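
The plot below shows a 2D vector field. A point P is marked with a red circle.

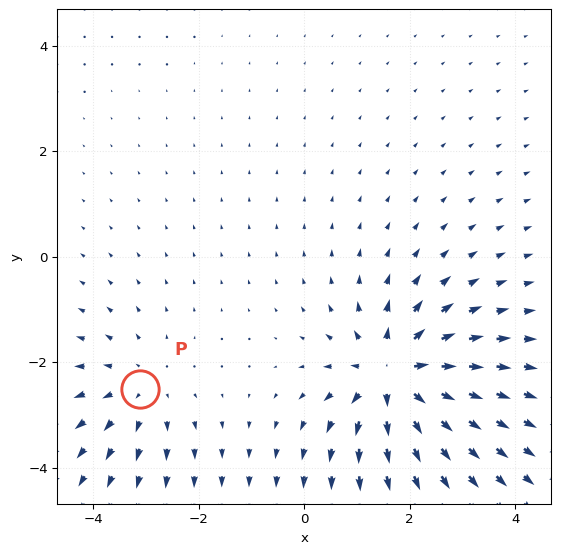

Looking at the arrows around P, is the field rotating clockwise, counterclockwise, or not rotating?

not rotating

Near P at (-3.1, -2.5) the arrows show no circulation. The curl there is ≈0.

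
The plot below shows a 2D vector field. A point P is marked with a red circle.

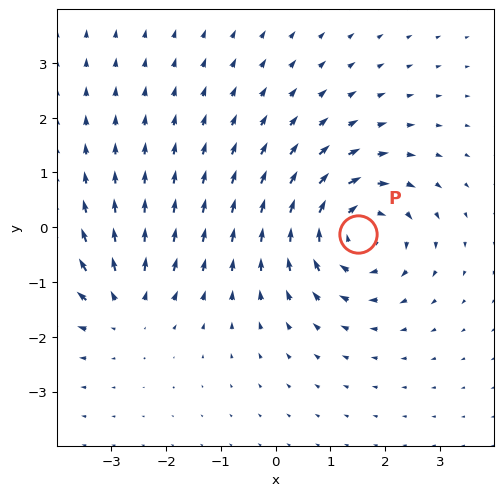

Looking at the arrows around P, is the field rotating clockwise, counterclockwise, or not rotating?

clockwise

Near P at (1.5, -0.1) the arrows circulate clockwise. The curl (z-component) there is about -4; negative curl means clockwise rotation.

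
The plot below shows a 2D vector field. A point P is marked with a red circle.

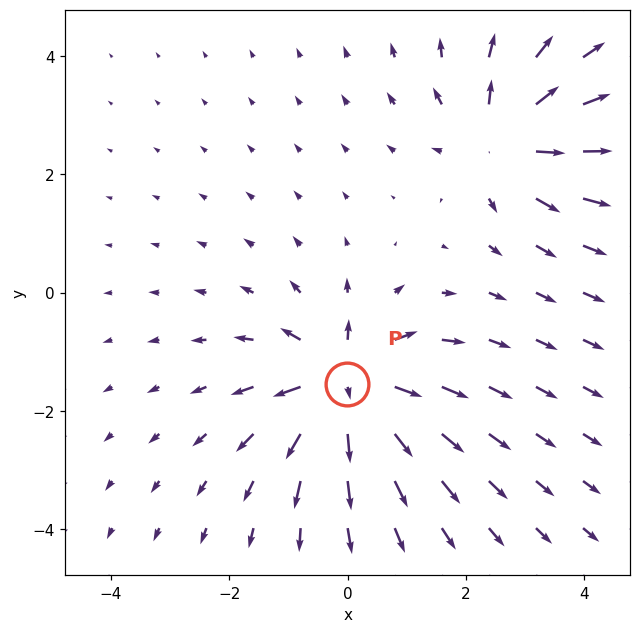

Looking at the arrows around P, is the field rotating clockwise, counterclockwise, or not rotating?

not rotating

Near P at (-0.0, -1.5) the arrows show no circulation. The curl there is ≈0.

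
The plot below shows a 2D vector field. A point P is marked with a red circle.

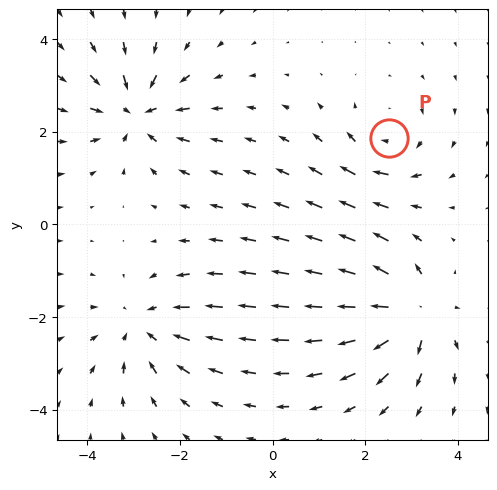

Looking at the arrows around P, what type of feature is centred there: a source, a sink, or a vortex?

At P (2.5, 1.9) the arrows circulate clockwise. Divergence ≈0, curl about -4 — near-zero divergence with nonzero curl is a vortex.

vortex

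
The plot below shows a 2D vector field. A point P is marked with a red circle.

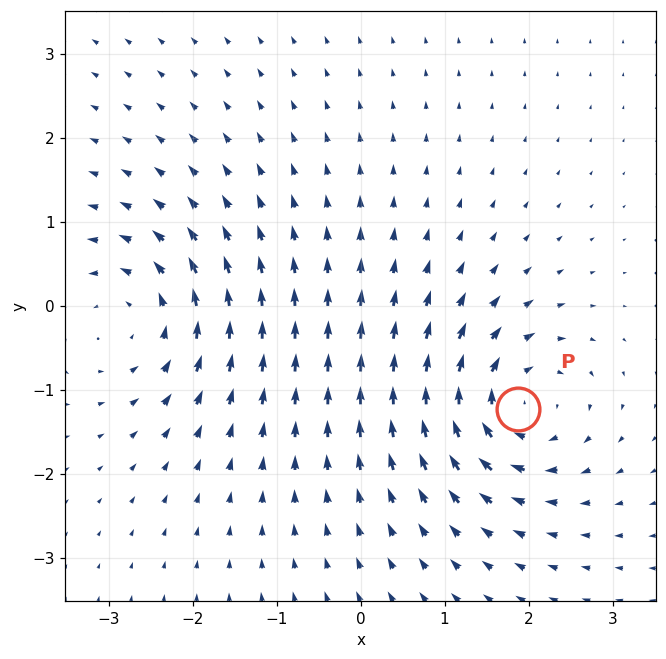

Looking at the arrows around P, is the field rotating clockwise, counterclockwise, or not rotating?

clockwise

Near P at (1.9, -1.2) the arrows circulate clockwise. The curl (z-component) there is about -5; negative curl means clockwise rotation.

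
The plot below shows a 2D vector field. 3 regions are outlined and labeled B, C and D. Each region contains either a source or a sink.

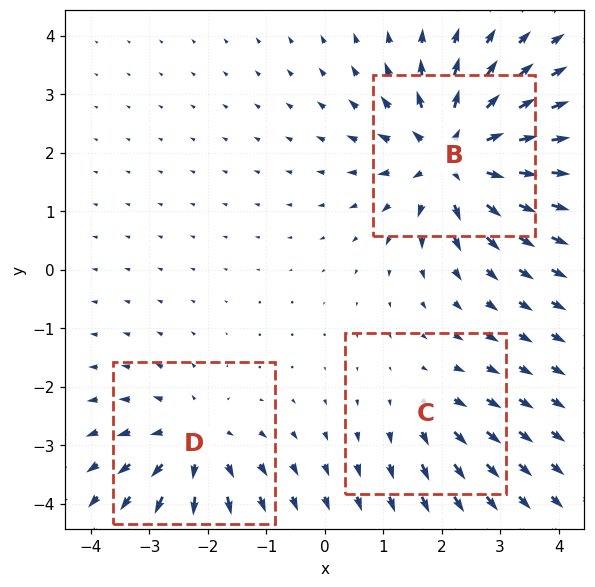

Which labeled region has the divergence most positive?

B

Divergence at each region's feature centre — B: about +5, C: about +2, D: about +3. Region B is most positive.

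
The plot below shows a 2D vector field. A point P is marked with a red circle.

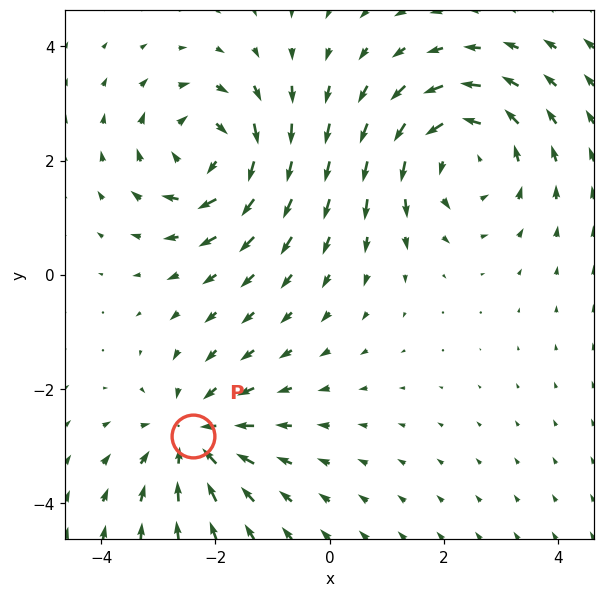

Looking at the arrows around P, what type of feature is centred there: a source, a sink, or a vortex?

At P (-2.4, -2.8) the arrows converge inward. Divergence about -4, curl ≈0 — negative divergence with near-zero curl is a sink.

sink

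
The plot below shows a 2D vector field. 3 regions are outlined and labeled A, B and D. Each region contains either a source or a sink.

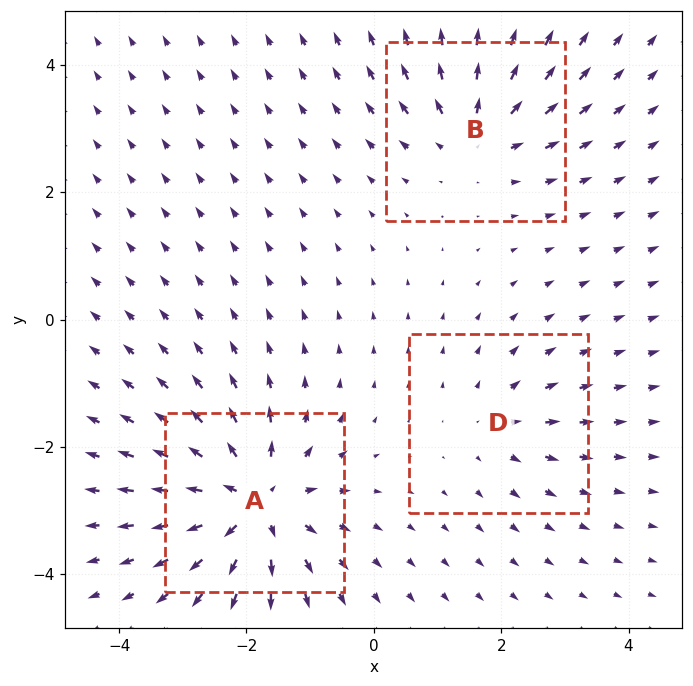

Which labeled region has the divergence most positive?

Divergence at each region's feature centre — A: about +6, B: about +4, D: about +2. Region A is most positive.

A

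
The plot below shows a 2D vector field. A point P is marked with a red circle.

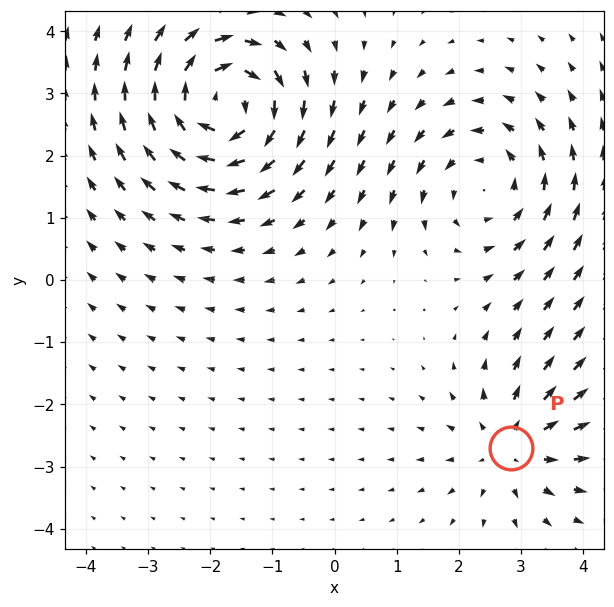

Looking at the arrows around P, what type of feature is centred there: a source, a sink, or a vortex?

source

At P (2.8, -2.7) the arrows spread outward. Divergence about +3, curl ≈0 — positive divergence with near-zero curl is a source.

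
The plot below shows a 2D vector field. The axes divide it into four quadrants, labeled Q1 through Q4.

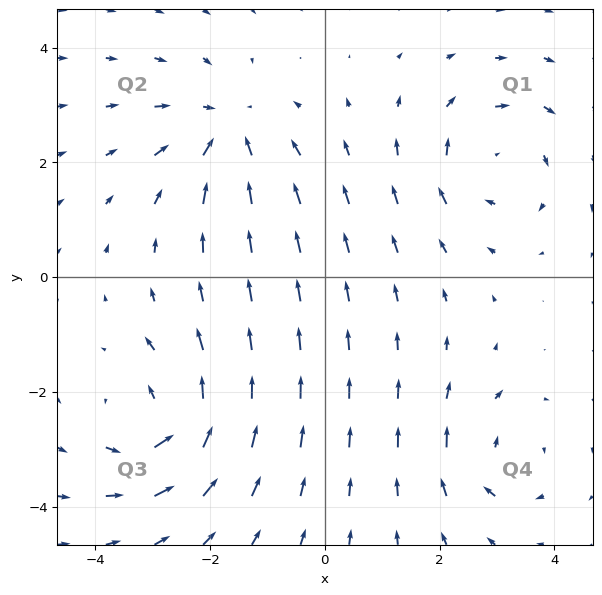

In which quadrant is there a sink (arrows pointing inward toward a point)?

The sink sits at approximately (-1.7, 2.6), which lies in quadrant Q2. The divergence there is about -4, negative as expected for a sink.

Q2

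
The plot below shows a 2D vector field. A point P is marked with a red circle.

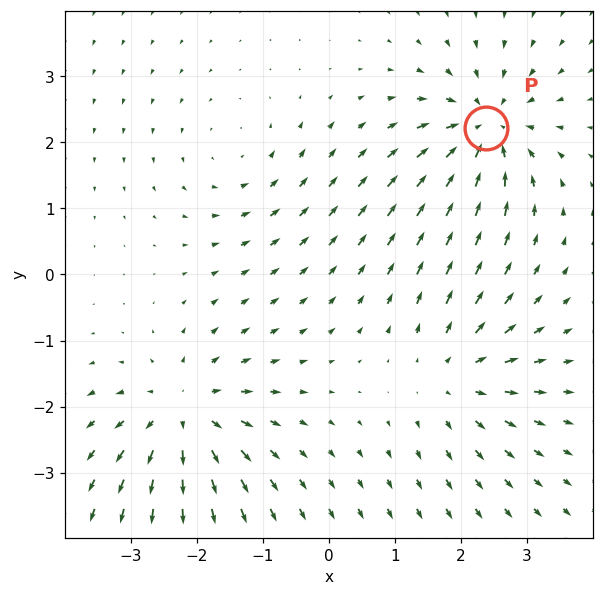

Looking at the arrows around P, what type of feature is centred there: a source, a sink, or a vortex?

At P (2.4, 2.2) the arrows converge inward. Divergence about -6, curl ≈0 — negative divergence with near-zero curl is a sink.

sink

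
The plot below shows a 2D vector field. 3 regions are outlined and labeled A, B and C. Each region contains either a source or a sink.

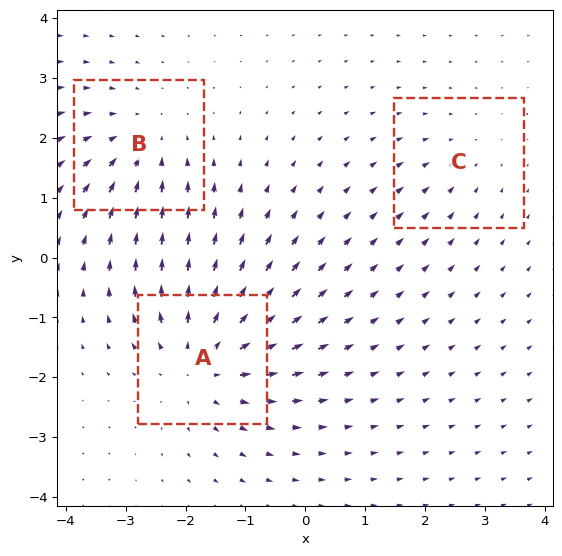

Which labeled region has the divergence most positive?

A

Divergence at each region's feature centre — A: about +4, B: about -3, C: about -2. Region A is most positive.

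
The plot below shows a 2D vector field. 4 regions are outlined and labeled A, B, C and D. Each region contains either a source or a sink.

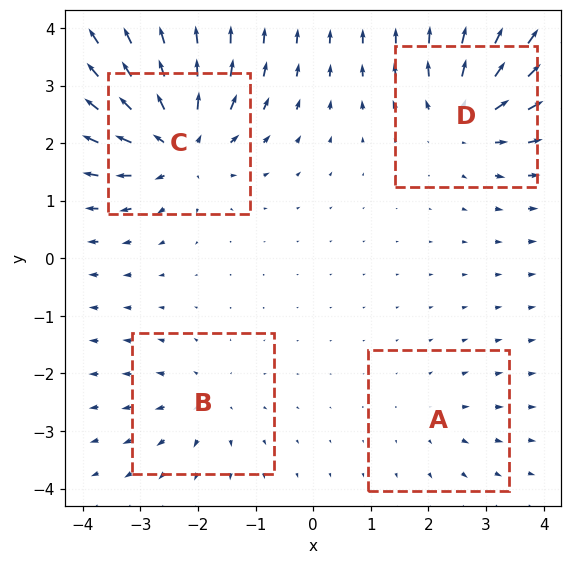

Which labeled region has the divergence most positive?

Divergence at each region's feature centre — A: about +2, B: about +4, C: about +8, D: about +6. Region C is most positive.

C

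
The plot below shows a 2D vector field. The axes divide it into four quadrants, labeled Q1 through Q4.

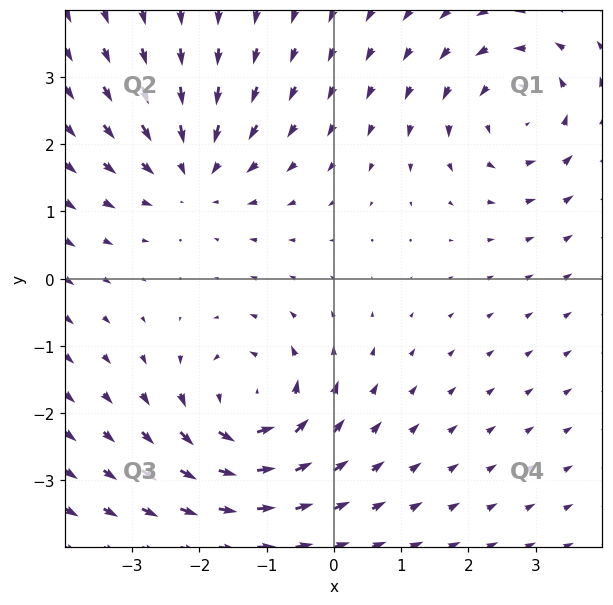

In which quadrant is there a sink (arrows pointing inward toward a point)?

The sink sits at approximately (-2.1, 1.6), which lies in quadrant Q2. The divergence there is about -4, negative as expected for a sink.

Q2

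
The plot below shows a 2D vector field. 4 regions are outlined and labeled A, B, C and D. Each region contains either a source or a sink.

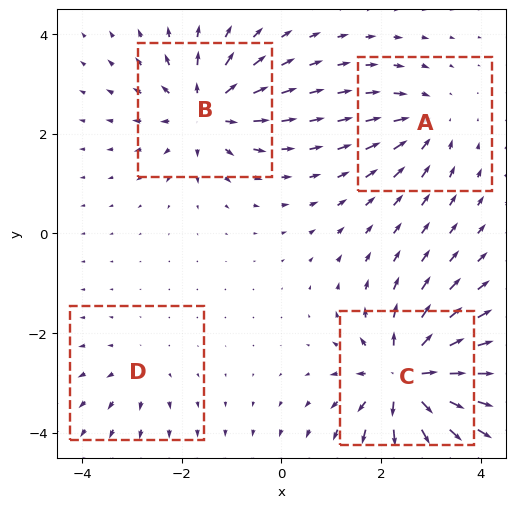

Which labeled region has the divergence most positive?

Divergence at each region's feature centre — A: about -4, B: about +6, C: about +8, D: about +3. Region C is most positive.

C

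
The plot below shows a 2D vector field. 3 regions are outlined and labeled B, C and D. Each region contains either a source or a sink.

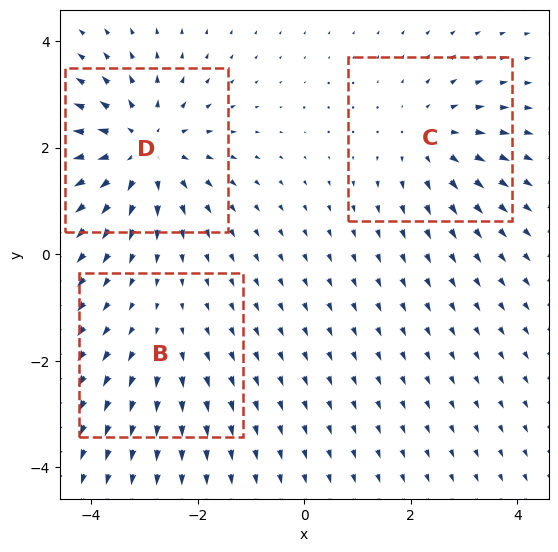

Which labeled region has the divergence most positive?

D

Divergence at each region's feature centre — B: about +2, C: about +3, D: about +5. Region D is most positive.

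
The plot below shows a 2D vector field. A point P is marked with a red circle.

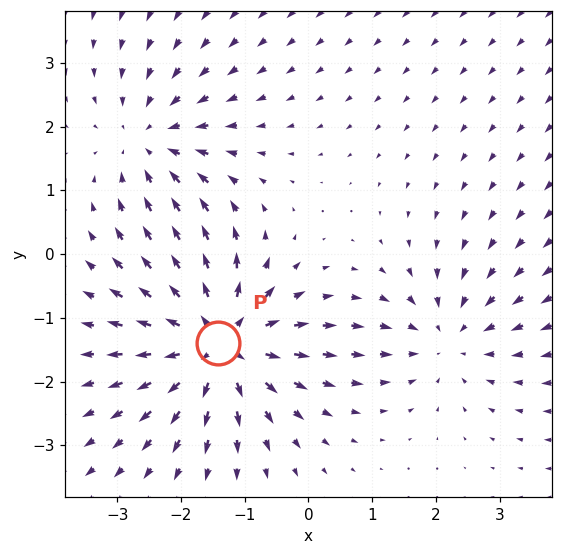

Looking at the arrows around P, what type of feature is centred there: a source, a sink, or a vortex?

At P (-1.4, -1.4) the arrows spread outward. Divergence about +5, curl ≈0 — positive divergence with near-zero curl is a source.

source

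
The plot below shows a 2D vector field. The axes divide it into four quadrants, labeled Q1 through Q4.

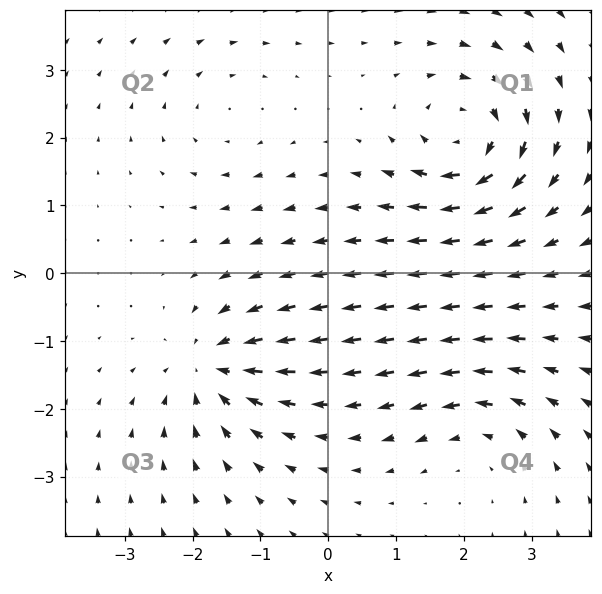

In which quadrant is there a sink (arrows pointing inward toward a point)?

Q3

The sink sits at approximately (-1.7, -1.4), which lies in quadrant Q3. The divergence there is about -5, negative as expected for a sink.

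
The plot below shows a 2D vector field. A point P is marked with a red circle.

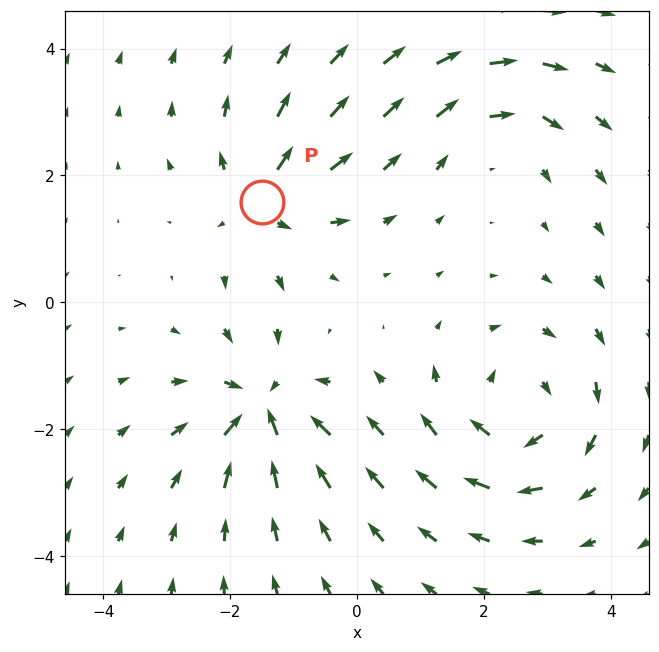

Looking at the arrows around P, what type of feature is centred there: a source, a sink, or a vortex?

At P (-1.5, 1.6) the arrows spread outward. Divergence about +4, curl ≈0 — positive divergence with near-zero curl is a source.

source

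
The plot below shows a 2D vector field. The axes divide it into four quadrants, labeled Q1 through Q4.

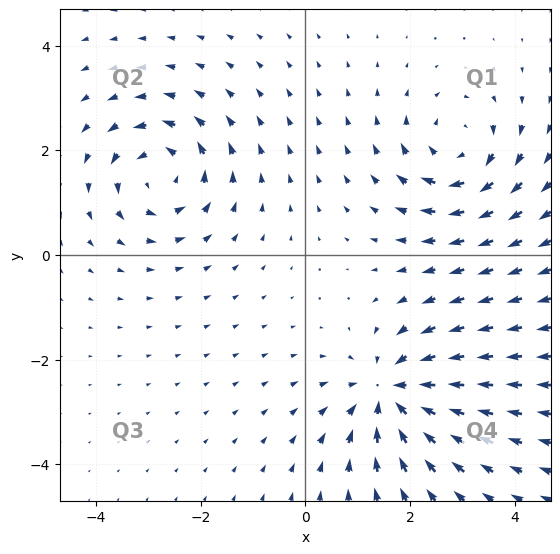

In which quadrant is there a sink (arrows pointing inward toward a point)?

The sink sits at approximately (1.7, -2.6), which lies in quadrant Q4. The divergence there is about -6, negative as expected for a sink.

Q4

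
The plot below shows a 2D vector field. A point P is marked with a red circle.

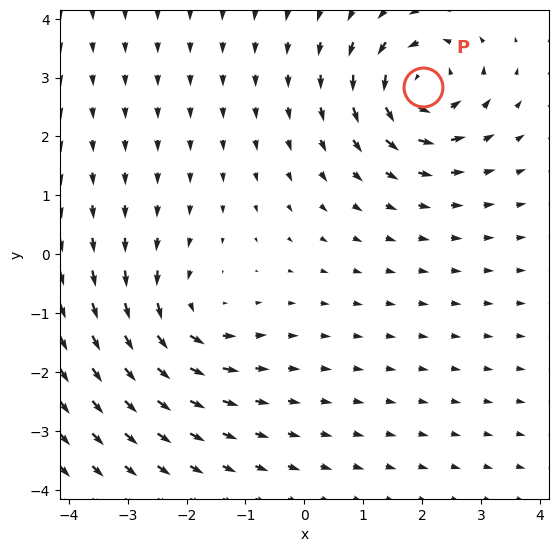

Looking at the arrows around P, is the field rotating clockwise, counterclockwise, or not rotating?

Near P at (2.0, 2.8) the arrows circulate counterclockwise. The curl (z-component) there is about +5; positive curl means counterclockwise rotation.

counterclockwise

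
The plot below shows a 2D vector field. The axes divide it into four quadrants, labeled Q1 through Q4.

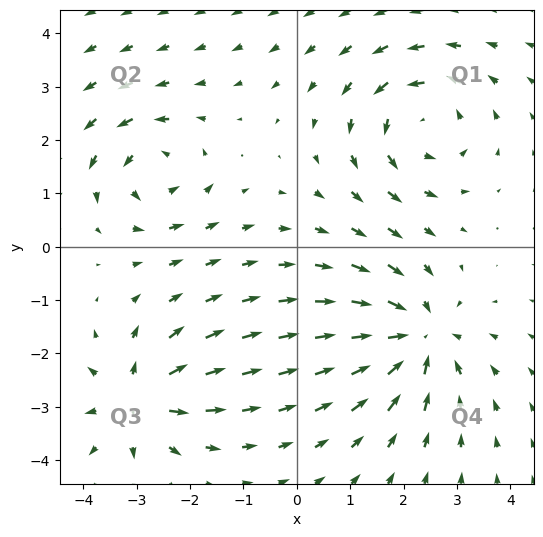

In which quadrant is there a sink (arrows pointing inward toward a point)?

Q4

The sink sits at approximately (2.3, -1.7), which lies in quadrant Q4. The divergence there is about -4, negative as expected for a sink.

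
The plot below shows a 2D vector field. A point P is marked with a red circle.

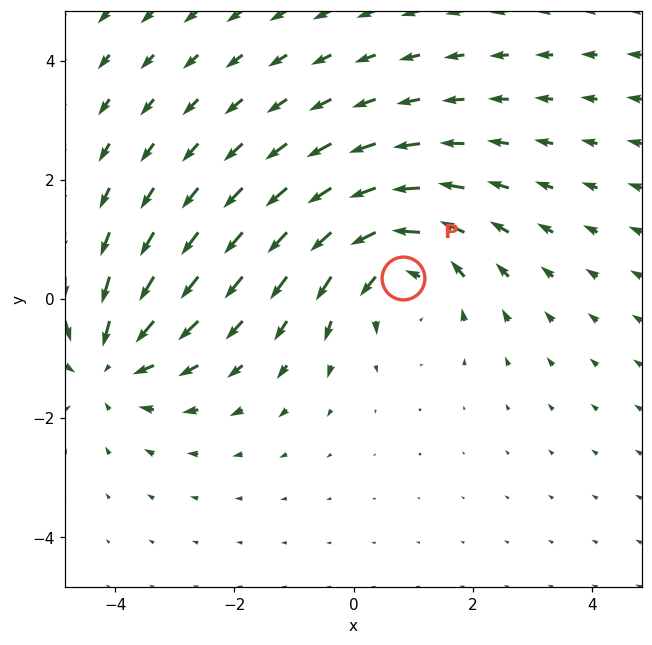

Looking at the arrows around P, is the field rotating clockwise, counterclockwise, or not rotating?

counterclockwise

Near P at (0.8, 0.3) the arrows circulate counterclockwise. The curl (z-component) there is about +3; positive curl means counterclockwise rotation.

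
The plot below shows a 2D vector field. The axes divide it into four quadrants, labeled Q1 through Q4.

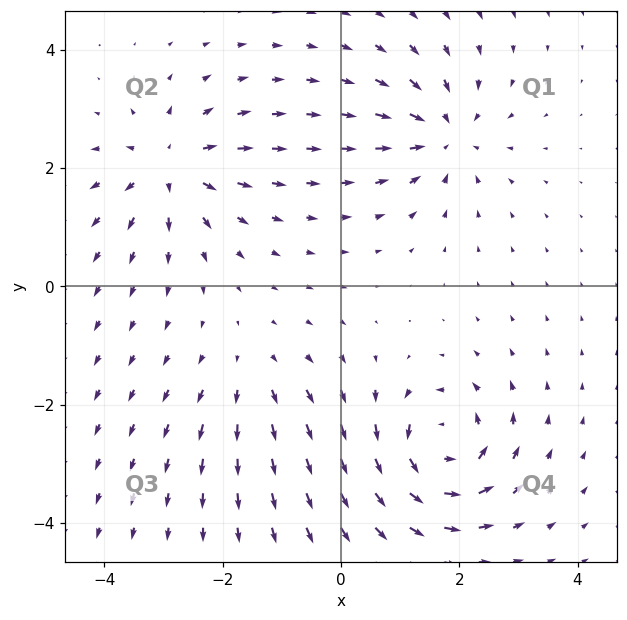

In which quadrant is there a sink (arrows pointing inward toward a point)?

Q1

The sink sits at approximately (1.8, 2.6), which lies in quadrant Q1. The divergence there is about -5, negative as expected for a sink.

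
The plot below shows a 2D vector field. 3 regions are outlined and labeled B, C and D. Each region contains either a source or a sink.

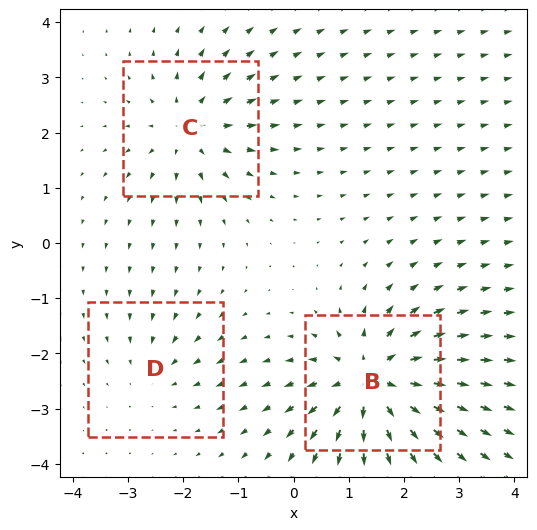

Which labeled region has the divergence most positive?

B

Divergence at each region's feature centre — B: about +6, C: about +4, D: about -2. Region B is most positive.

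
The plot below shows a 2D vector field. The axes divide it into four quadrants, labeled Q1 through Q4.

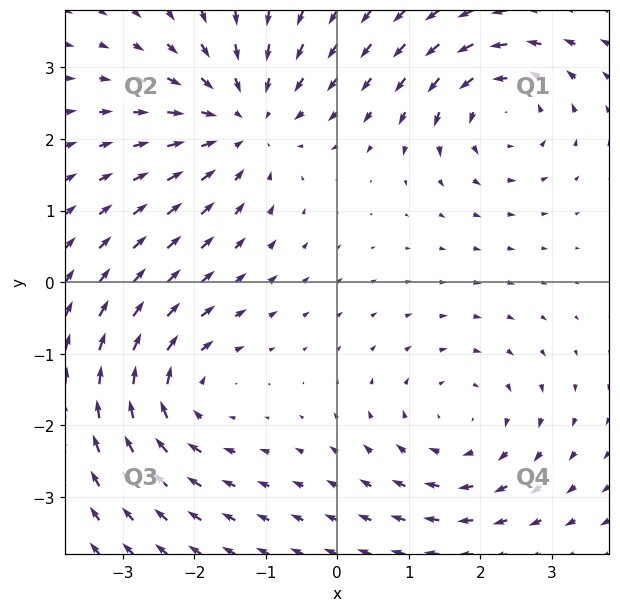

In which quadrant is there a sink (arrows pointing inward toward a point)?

Q2

The sink sits at approximately (-1.3, 2.3), which lies in quadrant Q2. The divergence there is about -3, negative as expected for a sink.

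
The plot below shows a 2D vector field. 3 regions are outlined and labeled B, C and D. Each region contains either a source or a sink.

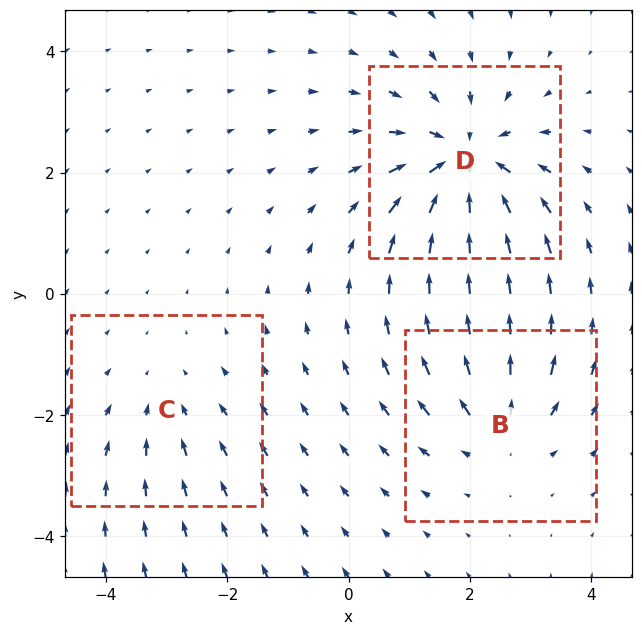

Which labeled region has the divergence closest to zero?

Divergence at each region's feature centre — B: about +3, C: about -2, D: about -5. Region C is closest to zero.

C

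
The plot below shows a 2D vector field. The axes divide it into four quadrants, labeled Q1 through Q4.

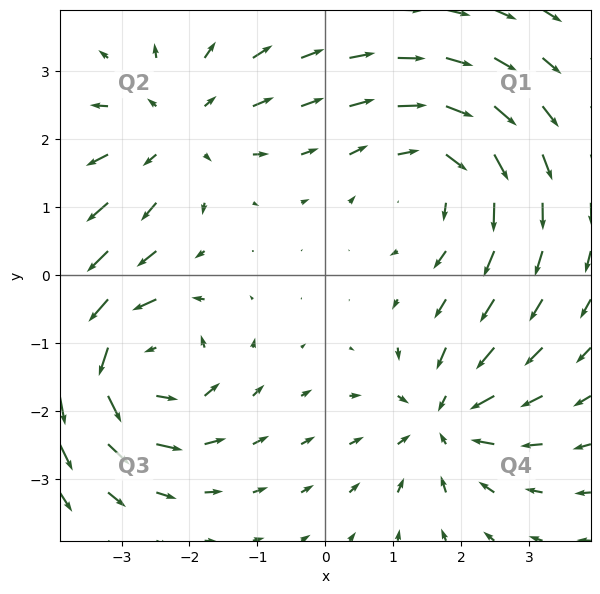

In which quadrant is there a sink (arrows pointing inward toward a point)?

The sink sits at approximately (1.7, -2.1), which lies in quadrant Q4. The divergence there is about -4, negative as expected for a sink.

Q4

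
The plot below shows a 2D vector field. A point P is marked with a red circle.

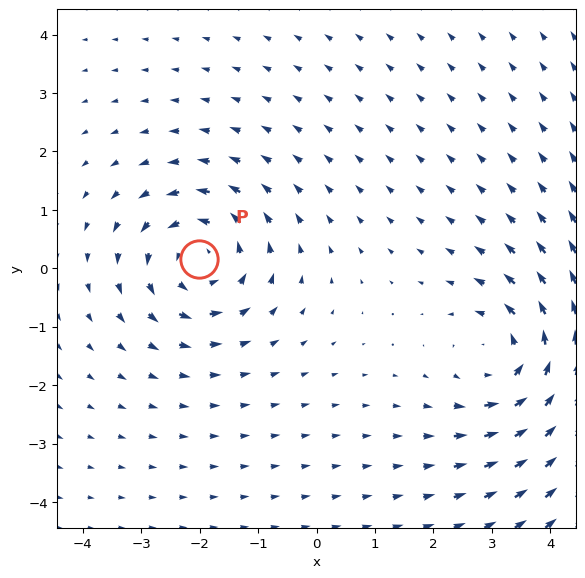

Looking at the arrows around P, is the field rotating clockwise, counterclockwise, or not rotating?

counterclockwise

Near P at (-2.0, 0.2) the arrows circulate counterclockwise. The curl (z-component) there is about +4; positive curl means counterclockwise rotation.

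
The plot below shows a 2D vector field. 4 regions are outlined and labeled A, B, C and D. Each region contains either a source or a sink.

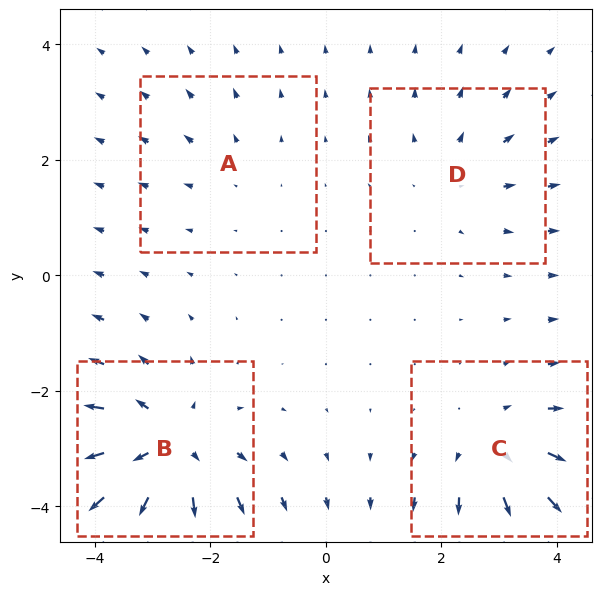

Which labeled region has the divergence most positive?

Divergence at each region's feature centre — A: about +2, B: about +6, C: about +4, D: about +3. Region B is most positive.

B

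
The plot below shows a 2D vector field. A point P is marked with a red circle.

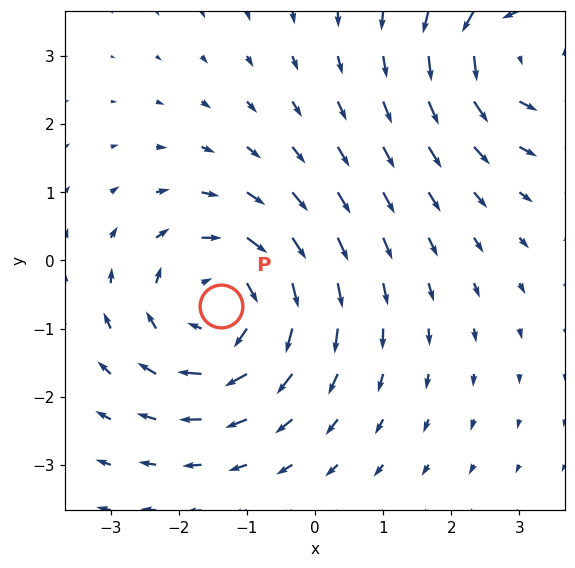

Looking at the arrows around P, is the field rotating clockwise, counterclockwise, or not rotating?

Near P at (-1.4, -0.7) the arrows circulate clockwise. The curl (z-component) there is about -4; negative curl means clockwise rotation.

clockwise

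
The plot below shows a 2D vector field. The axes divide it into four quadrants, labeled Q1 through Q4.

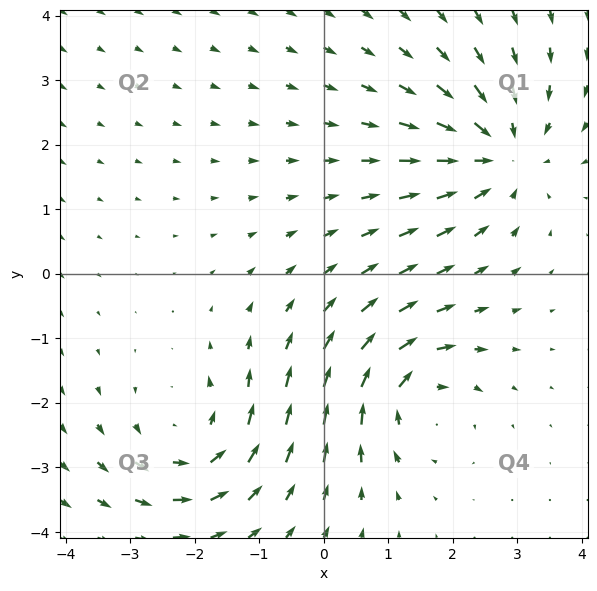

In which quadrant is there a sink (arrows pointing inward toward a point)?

The sink sits at approximately (2.7, 1.9), which lies in quadrant Q1. The divergence there is about -4, negative as expected for a sink.

Q1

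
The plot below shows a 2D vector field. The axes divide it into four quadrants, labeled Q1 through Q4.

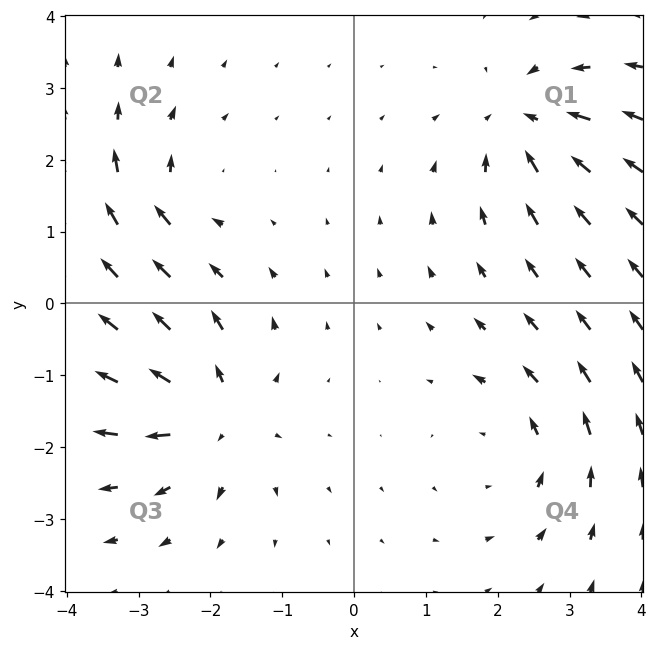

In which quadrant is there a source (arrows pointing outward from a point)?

Q3

The source sits at approximately (-2.0, -1.5), which lies in quadrant Q3. The divergence there is about +5, positive as expected for a source.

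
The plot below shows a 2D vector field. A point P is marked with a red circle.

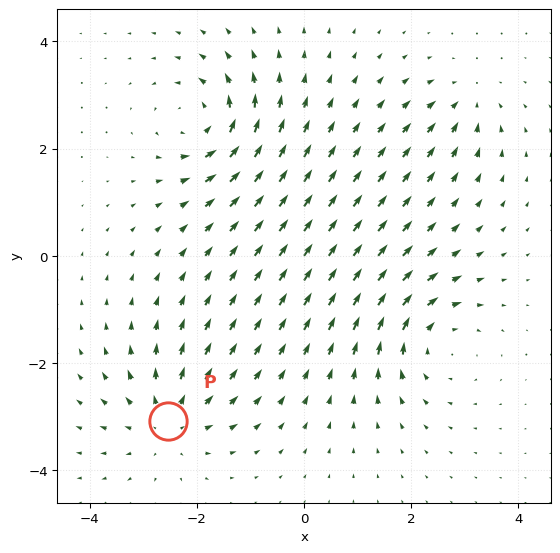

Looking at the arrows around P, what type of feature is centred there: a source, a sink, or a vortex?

At P (-2.5, -3.1) the arrows spread outward. Divergence about +5, curl ≈0 — positive divergence with near-zero curl is a source.

source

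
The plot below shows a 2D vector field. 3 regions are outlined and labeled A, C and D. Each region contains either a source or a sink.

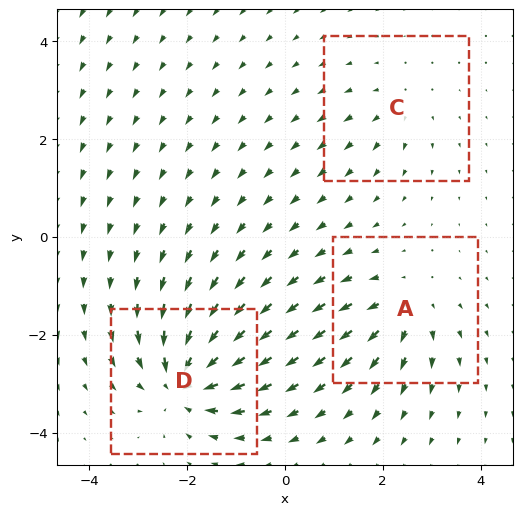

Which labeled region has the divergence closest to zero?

Divergence at each region's feature centre — A: about +4, C: about +2, D: about -6. Region C is closest to zero.

C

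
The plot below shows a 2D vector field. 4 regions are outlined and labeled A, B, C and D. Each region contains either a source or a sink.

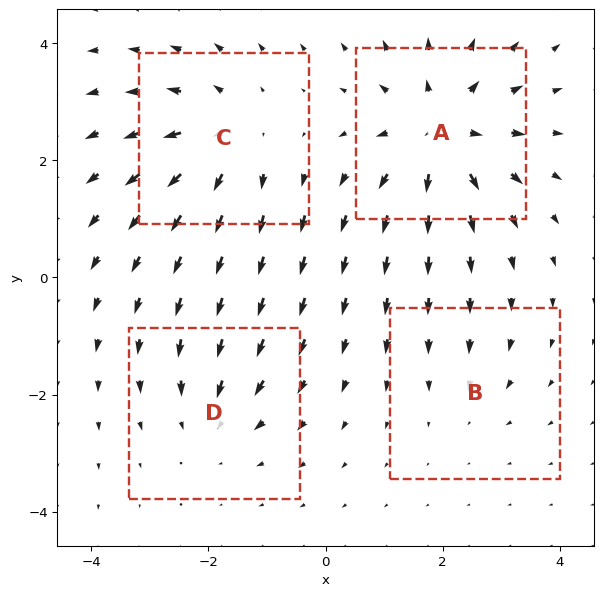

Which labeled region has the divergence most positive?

A

Divergence at each region's feature centre — A: about +6, B: about -2, C: about +5, D: about -3. Region A is most positive.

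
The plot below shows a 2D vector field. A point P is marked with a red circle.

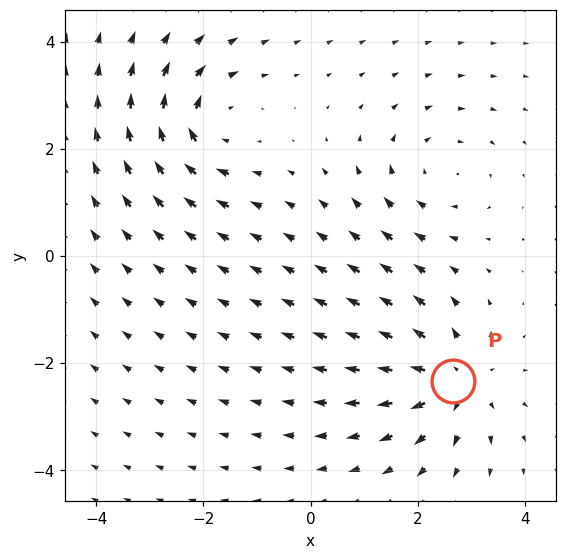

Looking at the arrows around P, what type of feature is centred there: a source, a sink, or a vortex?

source

At P (2.7, -2.3) the arrows spread outward. Divergence about +5, curl ≈0 — positive divergence with near-zero curl is a source.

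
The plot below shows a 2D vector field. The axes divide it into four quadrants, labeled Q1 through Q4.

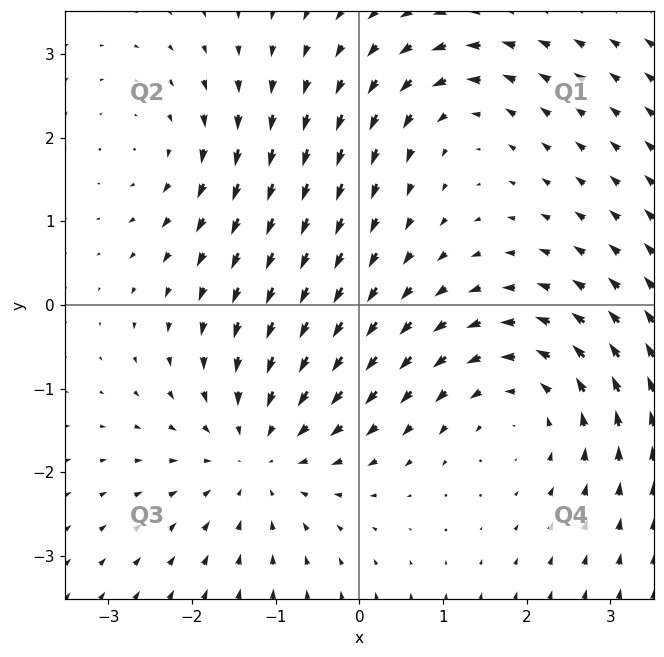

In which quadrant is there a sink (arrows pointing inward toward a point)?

The sink sits at approximately (-1.2, -1.8), which lies in quadrant Q3. The divergence there is about -4, negative as expected for a sink.

Q3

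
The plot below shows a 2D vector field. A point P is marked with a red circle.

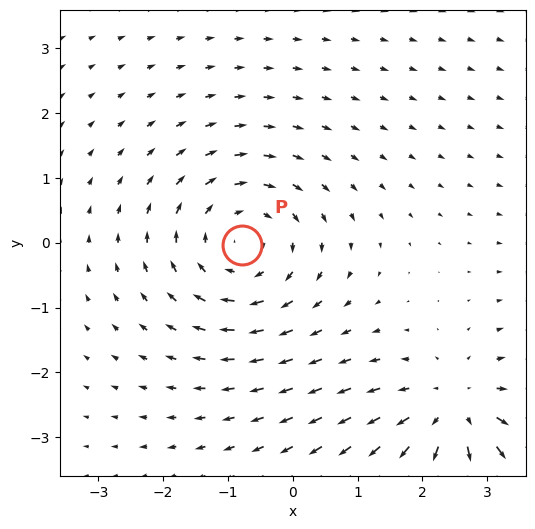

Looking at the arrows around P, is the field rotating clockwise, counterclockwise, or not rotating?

clockwise

Near P at (-0.8, -0.0) the arrows circulate clockwise. The curl (z-component) there is about -4; negative curl means clockwise rotation.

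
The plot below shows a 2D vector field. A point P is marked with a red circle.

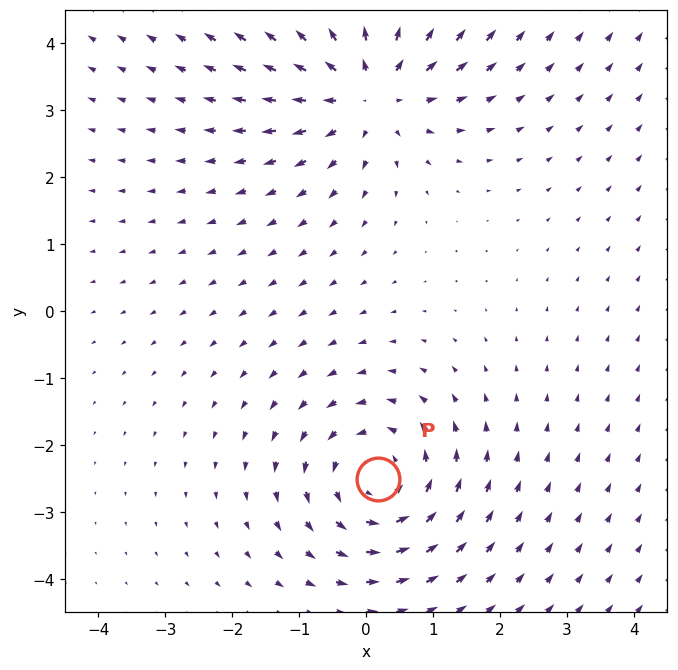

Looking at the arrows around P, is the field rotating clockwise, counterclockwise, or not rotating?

counterclockwise

Near P at (0.2, -2.5) the arrows circulate counterclockwise. The curl (z-component) there is about +4; positive curl means counterclockwise rotation.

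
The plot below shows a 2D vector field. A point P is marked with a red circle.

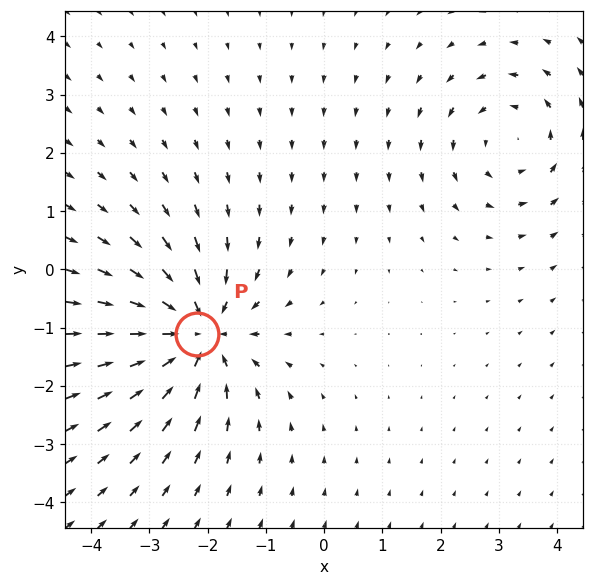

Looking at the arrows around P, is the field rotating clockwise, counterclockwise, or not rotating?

not rotating

Near P at (-2.2, -1.1) the arrows show no circulation. The curl there is ≈0.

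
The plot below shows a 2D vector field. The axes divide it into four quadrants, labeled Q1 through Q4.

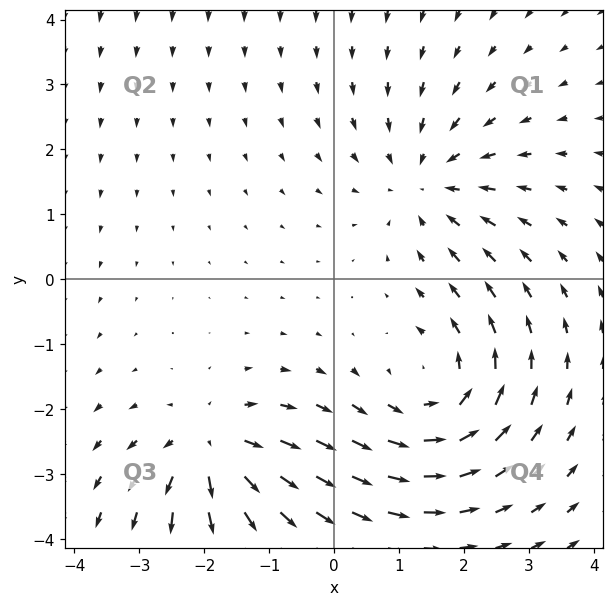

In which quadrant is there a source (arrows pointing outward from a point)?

Q3

The source sits at approximately (-1.9, -2.6), which lies in quadrant Q3. The divergence there is about +5, positive as expected for a source.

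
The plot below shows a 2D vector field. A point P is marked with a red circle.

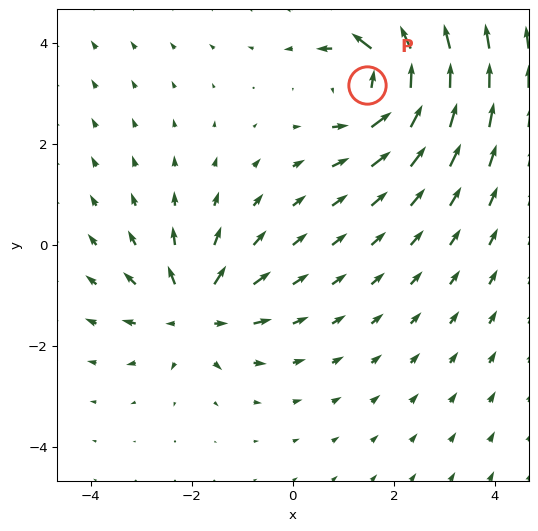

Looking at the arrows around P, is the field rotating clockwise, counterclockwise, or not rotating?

counterclockwise

Near P at (1.5, 3.2) the arrows circulate counterclockwise. The curl (z-component) there is about +6; positive curl means counterclockwise rotation.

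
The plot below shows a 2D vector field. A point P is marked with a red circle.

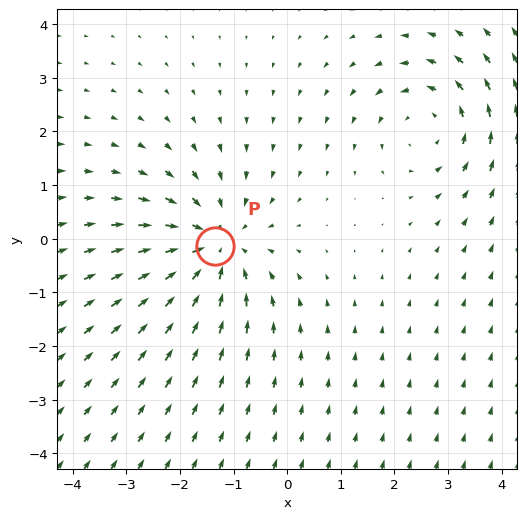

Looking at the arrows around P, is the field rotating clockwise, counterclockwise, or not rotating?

Near P at (-1.4, -0.1) the arrows show no circulation. The curl there is ≈0.

not rotating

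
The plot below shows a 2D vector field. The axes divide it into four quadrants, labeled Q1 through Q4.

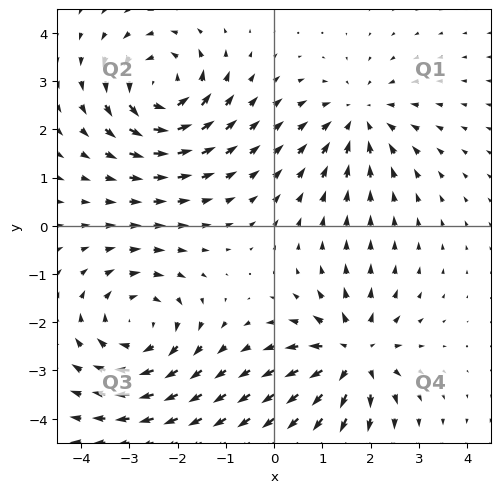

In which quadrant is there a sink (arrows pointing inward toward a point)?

The sink sits at approximately (1.8, 2.2), which lies in quadrant Q1. The divergence there is about -4, negative as expected for a sink.

Q1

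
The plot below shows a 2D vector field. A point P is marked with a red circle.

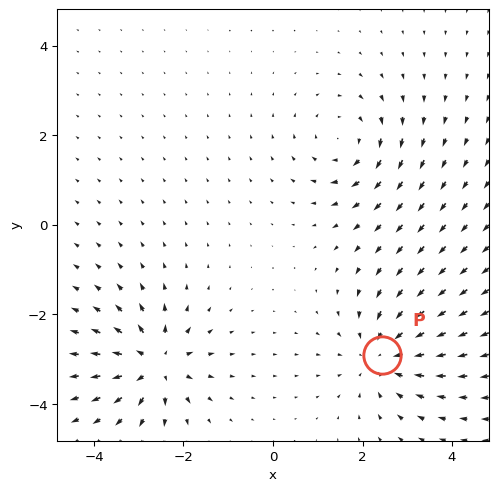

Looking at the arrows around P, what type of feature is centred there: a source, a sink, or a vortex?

sink

At P (2.4, -2.9) the arrows converge inward. Divergence about -4, curl ≈0 — negative divergence with near-zero curl is a sink.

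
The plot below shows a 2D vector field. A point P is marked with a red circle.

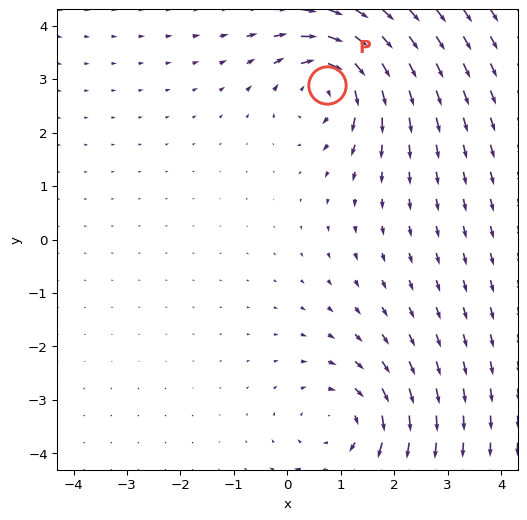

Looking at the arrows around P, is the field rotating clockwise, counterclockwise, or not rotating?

clockwise

Near P at (0.7, 2.9) the arrows circulate clockwise. The curl (z-component) there is about -5; negative curl means clockwise rotation.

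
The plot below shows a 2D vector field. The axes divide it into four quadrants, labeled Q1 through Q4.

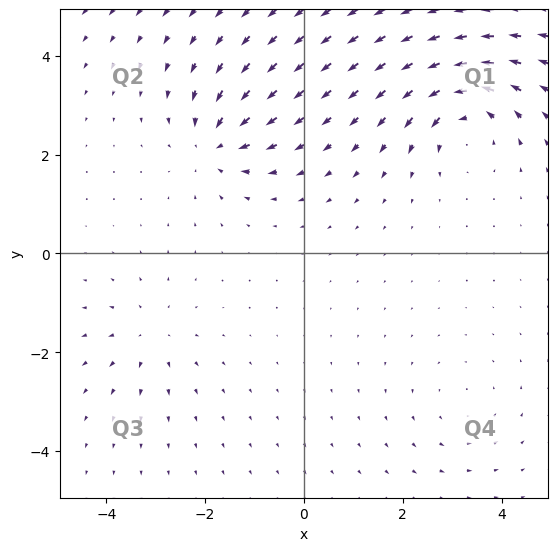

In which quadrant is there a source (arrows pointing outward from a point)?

The source sits at approximately (-3.1, -1.6), which lies in quadrant Q3. The divergence there is about +3, positive as expected for a source.

Q3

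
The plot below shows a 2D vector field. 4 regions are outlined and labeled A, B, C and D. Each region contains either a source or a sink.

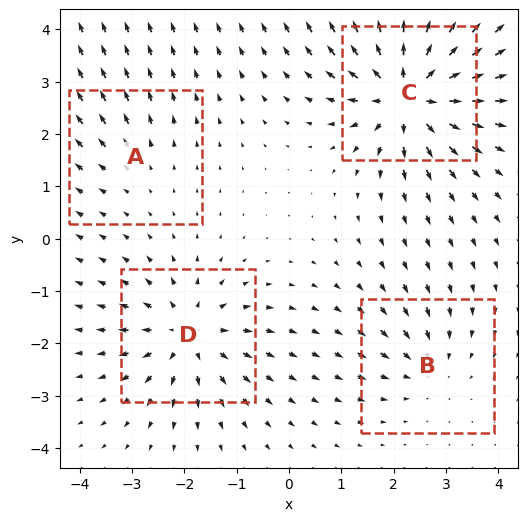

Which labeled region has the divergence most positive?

C

Divergence at each region's feature centre — A: about +2, B: about -4, C: about +9, D: about +6. Region C is most positive.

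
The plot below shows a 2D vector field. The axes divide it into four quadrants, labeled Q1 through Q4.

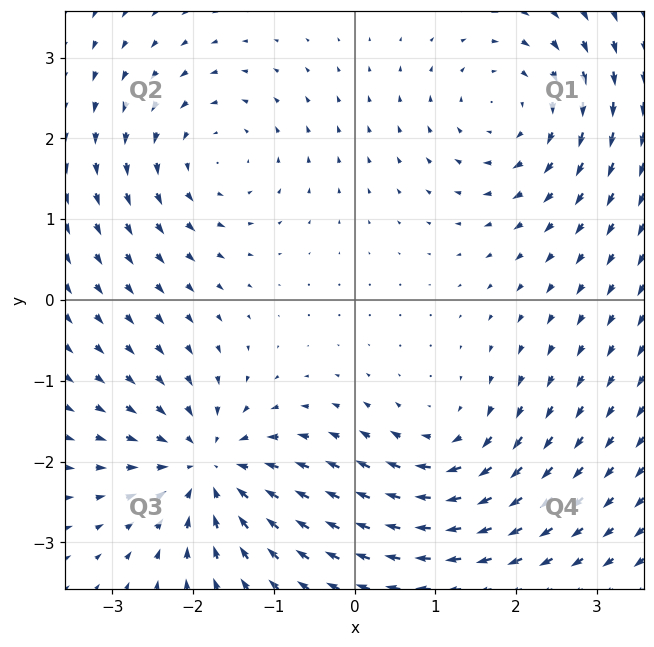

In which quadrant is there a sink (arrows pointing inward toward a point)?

Q3

The sink sits at approximately (-1.8, -2.1), which lies in quadrant Q3. The divergence there is about -6, negative as expected for a sink.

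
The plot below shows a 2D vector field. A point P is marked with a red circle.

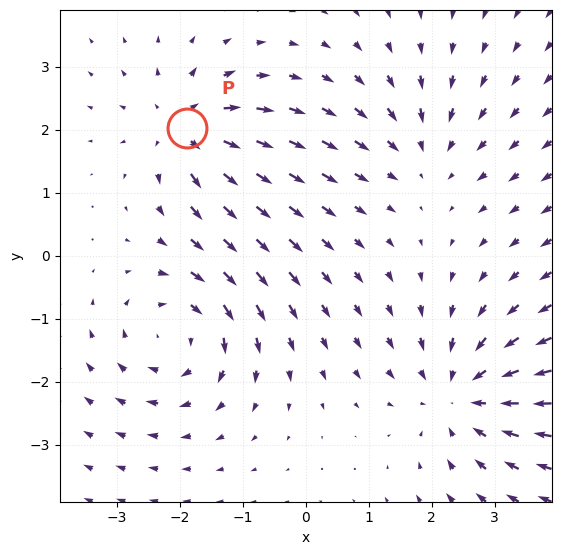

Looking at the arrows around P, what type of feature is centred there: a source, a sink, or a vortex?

At P (-1.9, 2.0) the arrows spread outward. Divergence about +5, curl ≈0 — positive divergence with near-zero curl is a source.

source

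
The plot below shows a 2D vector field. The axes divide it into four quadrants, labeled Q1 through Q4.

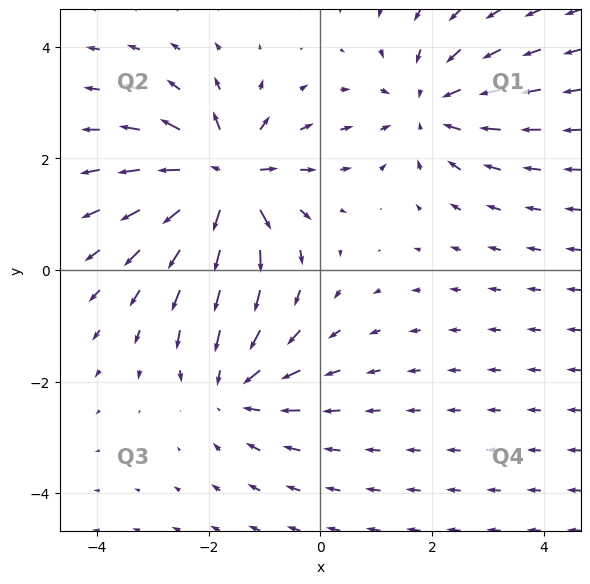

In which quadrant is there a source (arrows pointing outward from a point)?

The source sits at approximately (-1.7, 1.6), which lies in quadrant Q2. The divergence there is about +6, positive as expected for a source.

Q2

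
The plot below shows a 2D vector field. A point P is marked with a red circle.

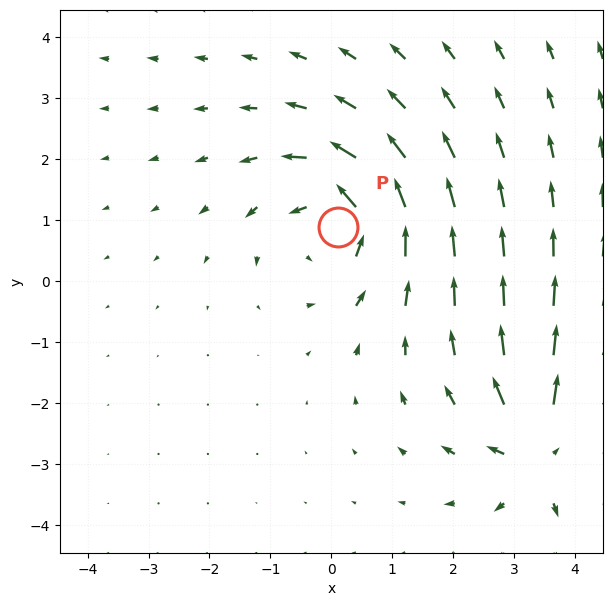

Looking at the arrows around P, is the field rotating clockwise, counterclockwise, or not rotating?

counterclockwise

Near P at (0.1, 0.9) the arrows circulate counterclockwise. The curl (z-component) there is about +4; positive curl means counterclockwise rotation.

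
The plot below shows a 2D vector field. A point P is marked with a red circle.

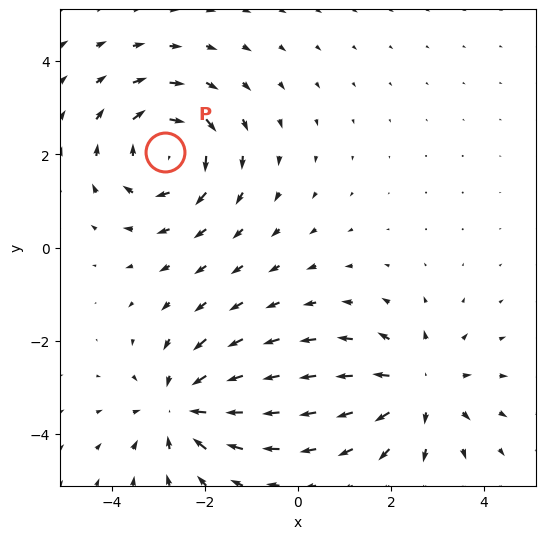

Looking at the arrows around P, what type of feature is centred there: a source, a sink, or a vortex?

At P (-2.9, 2.0) the arrows circulate clockwise. Divergence ≈0, curl about -5 — near-zero divergence with nonzero curl is a vortex.

vortex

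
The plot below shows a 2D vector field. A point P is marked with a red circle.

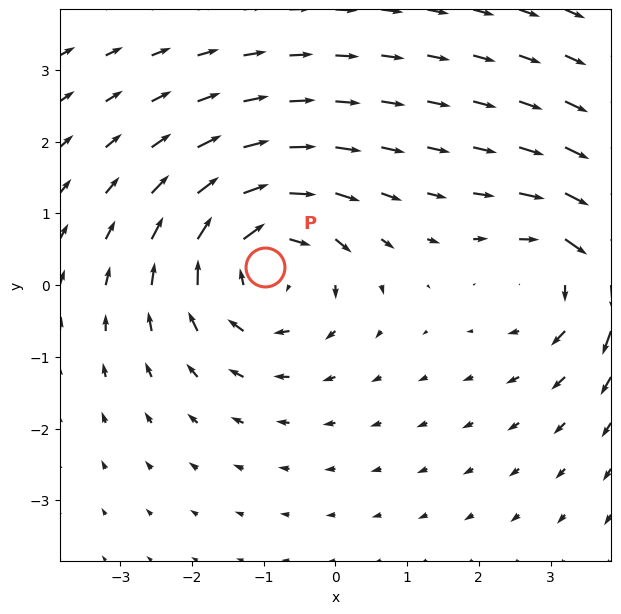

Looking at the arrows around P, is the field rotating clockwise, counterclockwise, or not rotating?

clockwise

Near P at (-1.0, 0.2) the arrows circulate clockwise. The curl (z-component) there is about -4; negative curl means clockwise rotation.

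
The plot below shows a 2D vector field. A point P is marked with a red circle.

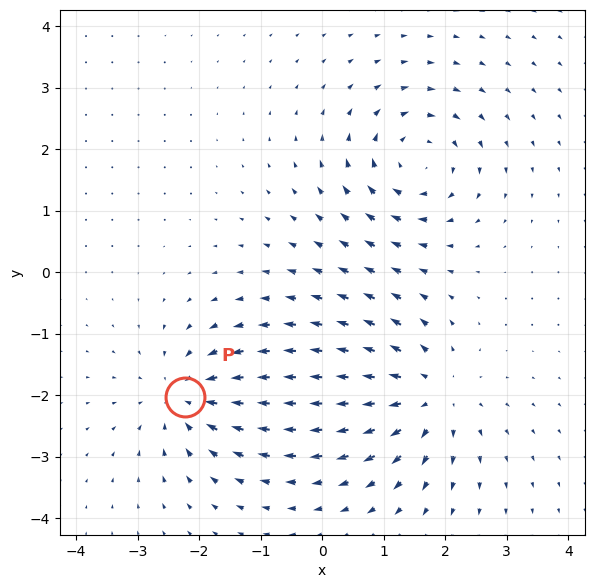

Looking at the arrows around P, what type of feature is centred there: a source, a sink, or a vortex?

At P (-2.2, -2.0) the arrows converge inward. Divergence about -5, curl ≈0 — negative divergence with near-zero curl is a sink.

sink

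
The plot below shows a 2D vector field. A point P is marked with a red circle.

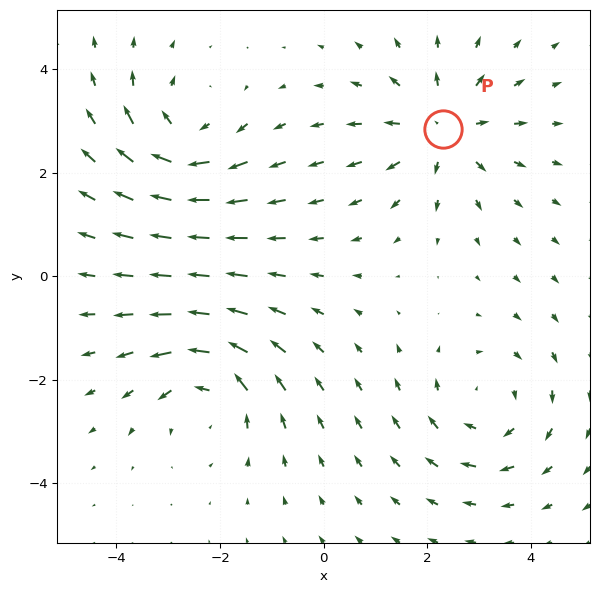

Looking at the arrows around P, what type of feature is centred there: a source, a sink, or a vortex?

source

At P (2.3, 2.8) the arrows spread outward. Divergence about +5, curl ≈0 — positive divergence with near-zero curl is a source.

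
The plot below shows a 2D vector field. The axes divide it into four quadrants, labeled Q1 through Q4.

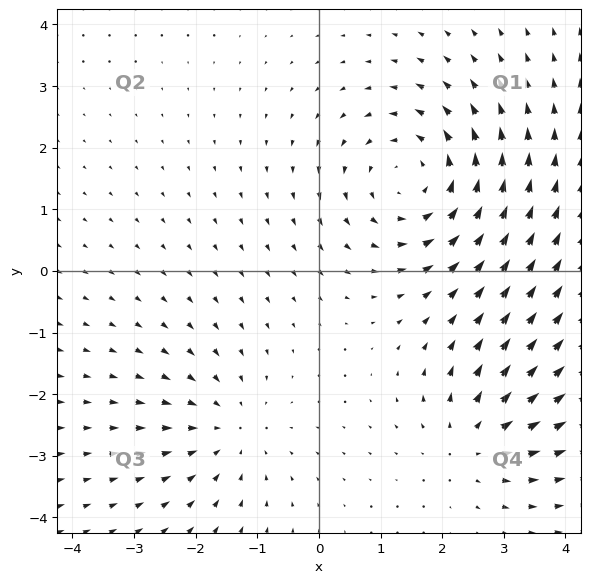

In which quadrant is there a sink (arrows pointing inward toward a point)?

Q3

The sink sits at approximately (-1.5, -2.6), which lies in quadrant Q3. The divergence there is about -2, negative as expected for a sink.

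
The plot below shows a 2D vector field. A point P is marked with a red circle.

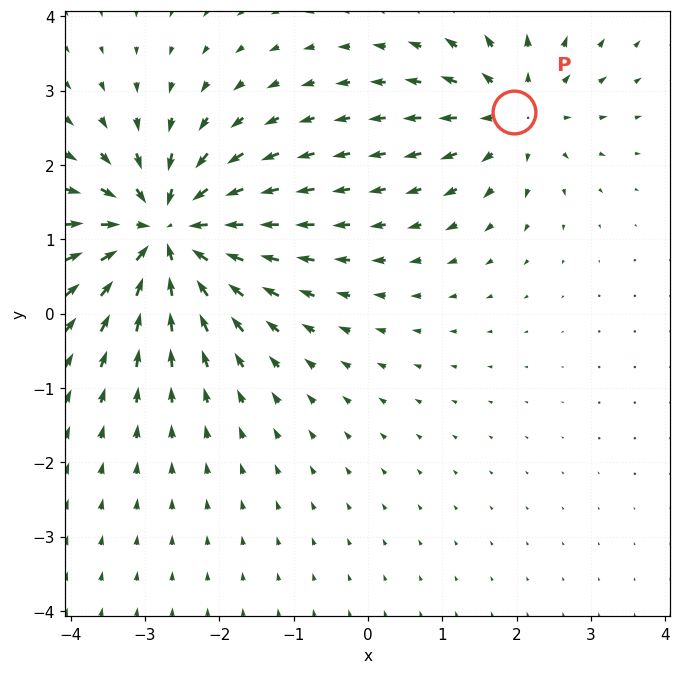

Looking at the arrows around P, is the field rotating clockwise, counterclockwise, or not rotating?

Near P at (2.0, 2.7) the arrows show no circulation. The curl there is ≈0.

not rotating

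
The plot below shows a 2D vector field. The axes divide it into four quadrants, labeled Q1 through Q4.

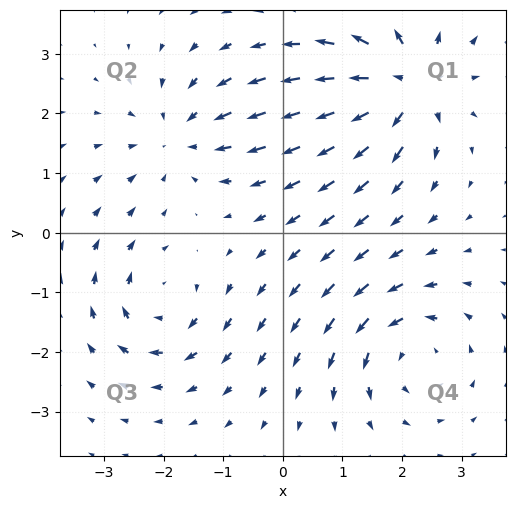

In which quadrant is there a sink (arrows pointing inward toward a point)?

The sink sits at approximately (-1.7, 1.6), which lies in quadrant Q2. The divergence there is about -3, negative as expected for a sink.

Q2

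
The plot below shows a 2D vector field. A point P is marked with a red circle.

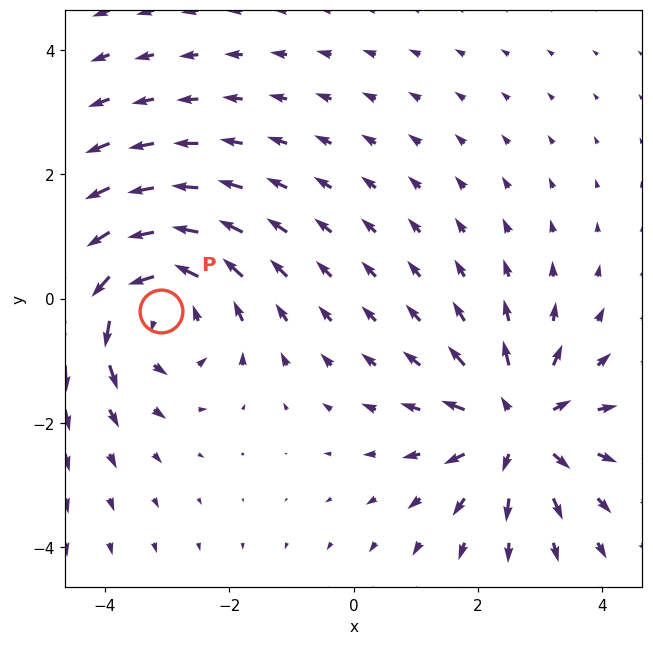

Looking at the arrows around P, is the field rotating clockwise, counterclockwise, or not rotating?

counterclockwise

Near P at (-3.1, -0.2) the arrows circulate counterclockwise. The curl (z-component) there is about +3; positive curl means counterclockwise rotation.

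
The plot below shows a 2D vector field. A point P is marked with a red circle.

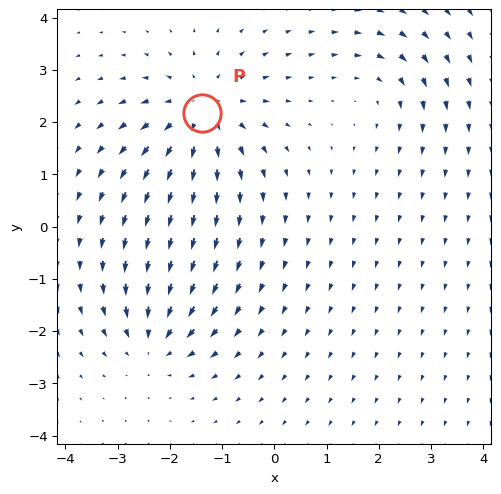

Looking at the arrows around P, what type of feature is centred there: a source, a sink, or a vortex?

At P (-1.4, 2.2) the arrows spread outward. Divergence about +4, curl ≈0 — positive divergence with near-zero curl is a source.

source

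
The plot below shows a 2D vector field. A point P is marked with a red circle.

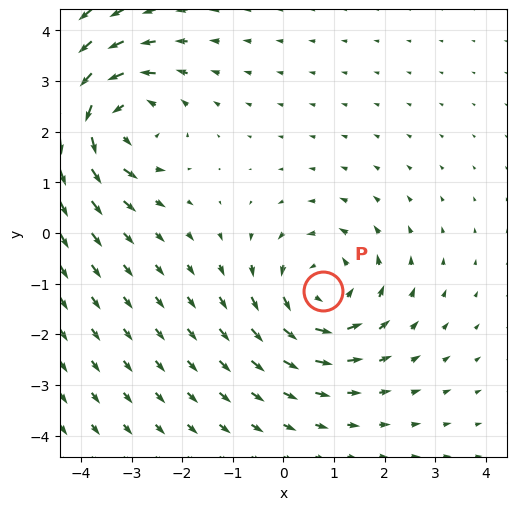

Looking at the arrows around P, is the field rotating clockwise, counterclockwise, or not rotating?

Near P at (0.8, -1.1) the arrows circulate counterclockwise. The curl (z-component) there is about +3; positive curl means counterclockwise rotation.

counterclockwise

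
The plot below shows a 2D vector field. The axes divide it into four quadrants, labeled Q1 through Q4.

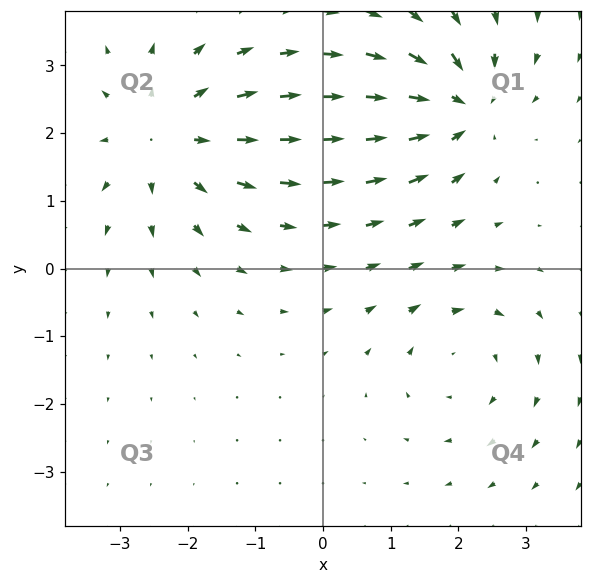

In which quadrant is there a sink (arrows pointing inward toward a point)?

The sink sits at approximately (2.0, 2.4), which lies in quadrant Q1. The divergence there is about -5, negative as expected for a sink.

Q1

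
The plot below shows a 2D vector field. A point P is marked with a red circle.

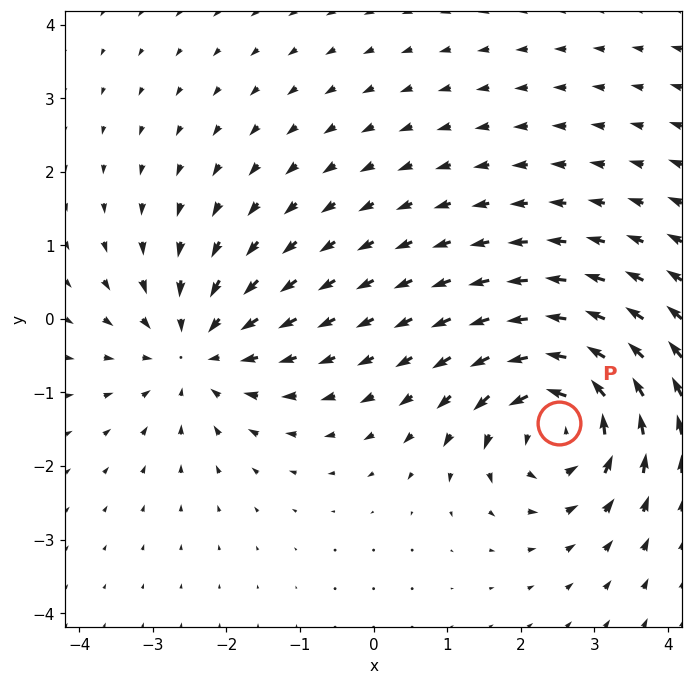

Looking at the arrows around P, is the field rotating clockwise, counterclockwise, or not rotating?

Near P at (2.5, -1.4) the arrows circulate counterclockwise. The curl (z-component) there is about +6; positive curl means counterclockwise rotation.

counterclockwise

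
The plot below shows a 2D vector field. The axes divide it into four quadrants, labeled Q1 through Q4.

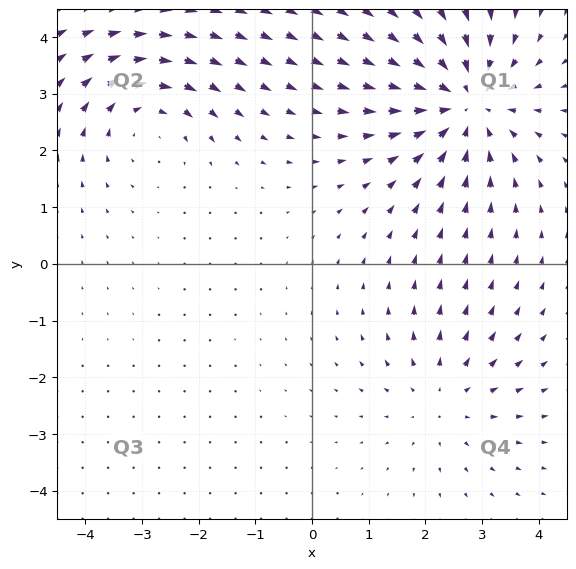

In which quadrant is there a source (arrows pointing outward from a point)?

The source sits at approximately (2.3, -2.4), which lies in quadrant Q4. The divergence there is about +2, positive as expected for a source.

Q4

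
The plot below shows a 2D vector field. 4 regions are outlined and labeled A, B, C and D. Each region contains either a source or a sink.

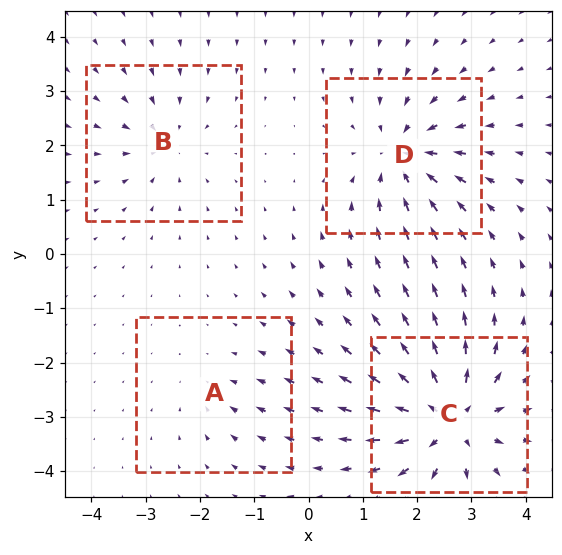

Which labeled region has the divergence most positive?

C

Divergence at each region's feature centre — A: about -2, B: about -4, C: about +8, D: about -6. Region C is most positive.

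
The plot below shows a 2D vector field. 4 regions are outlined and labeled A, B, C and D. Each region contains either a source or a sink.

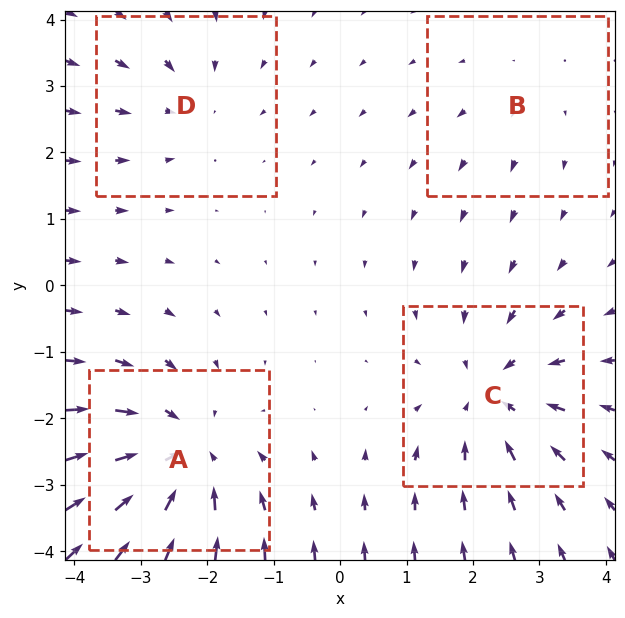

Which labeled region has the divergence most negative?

Divergence at each region's feature centre — A: about -6, B: about +2, C: about -5, D: about -3. Region A is most negative.

A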